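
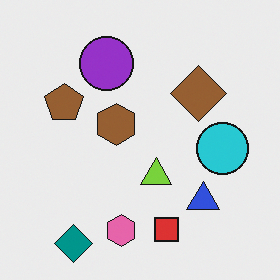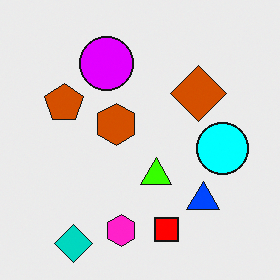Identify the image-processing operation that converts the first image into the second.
The image was heavily oversaturated.

All colors are more vivid — a global saturation change.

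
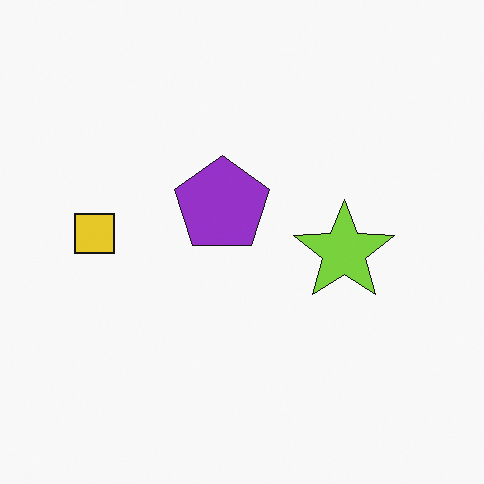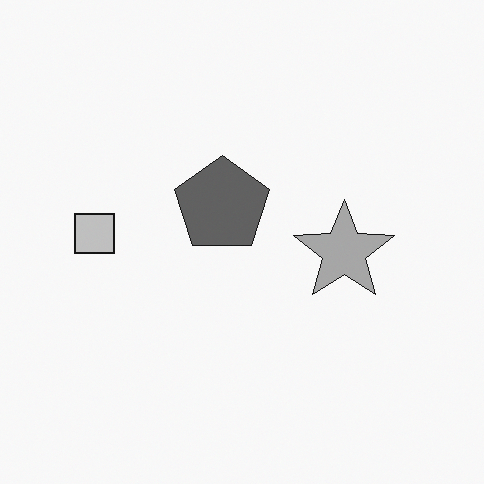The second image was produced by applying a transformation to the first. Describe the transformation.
The second image is the first converted to grayscale.

All color is removed — every shape is now a shade of grey.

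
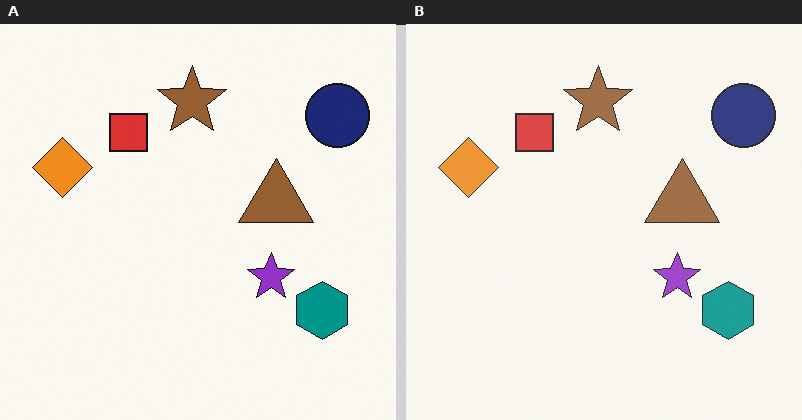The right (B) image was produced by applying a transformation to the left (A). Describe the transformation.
The image was given slightly reduced contrast.

Tones are pushed toward mid-grey across the whole image — a global contrast change.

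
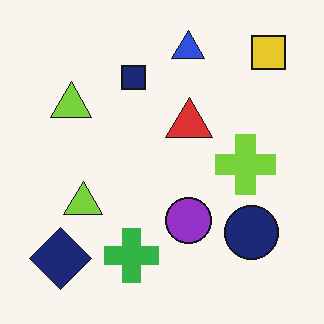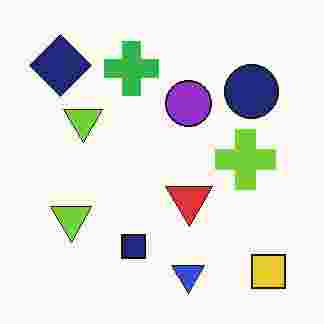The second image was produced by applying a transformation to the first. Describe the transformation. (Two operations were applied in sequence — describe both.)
The transformation is: flipped vertically (top ↔ bottom), then degraded with heavy JPEG compression.

The blue triangle is in the top of the first image and the bottom of the second — shapes on opposite sides of the horizontal midline have swapped in a mirror flip. Blocky 8×8 compression artifacts appear around shape edges and the flat background shows ringing — characteristic JPEG degradation.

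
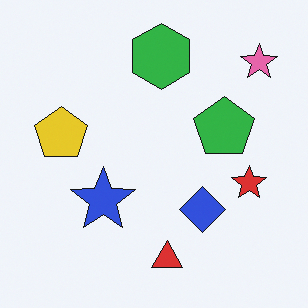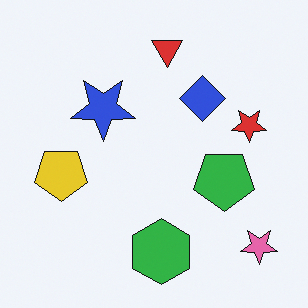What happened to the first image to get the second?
Flipped vertically (top ↔ bottom).

The red triangle is in the bottom of the first image and the top of the second — shapes on opposite sides of the horizontal midline have swapped in a mirror flip.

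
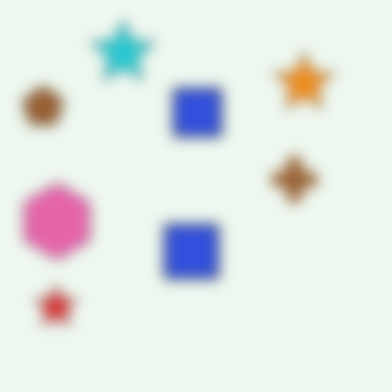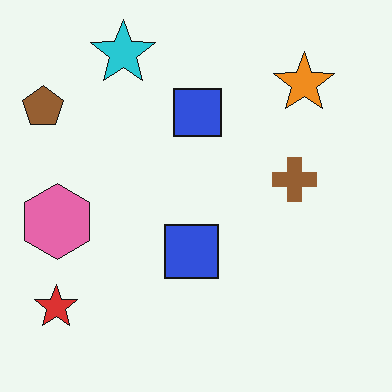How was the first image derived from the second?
Strongly gaussian-blurred.

Shape edges and outlines are uniformly softened across the whole image.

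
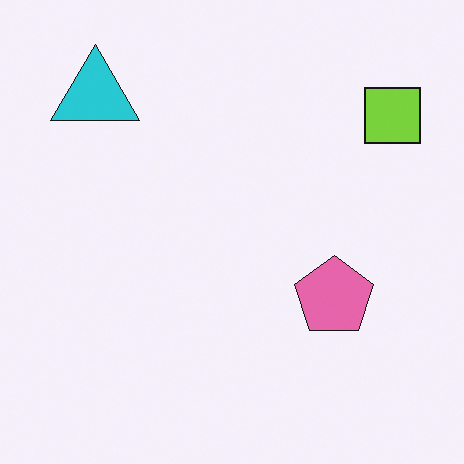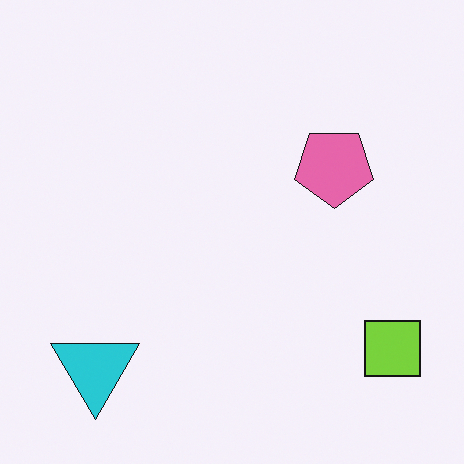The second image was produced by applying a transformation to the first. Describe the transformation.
The second image is the first flipped vertically (top ↔ bottom).

The cyan triangle is in the top-left of the first image and the bottom-left of the second — shapes on opposite sides of the horizontal midline have swapped in a mirror flip.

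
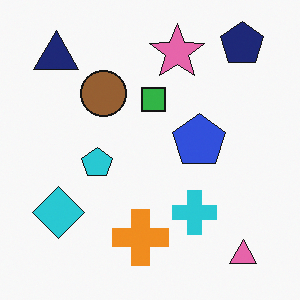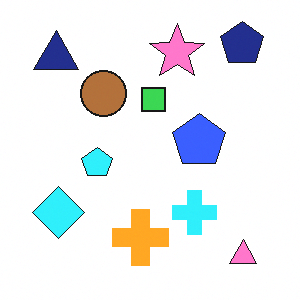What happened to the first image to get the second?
The transformation is: brightened a little.

Every pixel — background and shapes alike — is uniformly brightened.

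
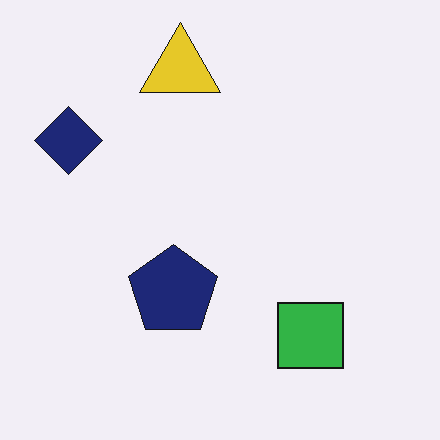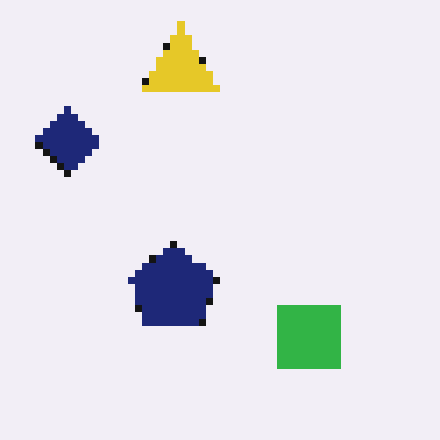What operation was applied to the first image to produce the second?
The second image is the first pixelated into visible square blocks.

Shapes are reduced to large square blocks; fine edges and outlines are lost — a downscale-then-upscale (mosaic) effect.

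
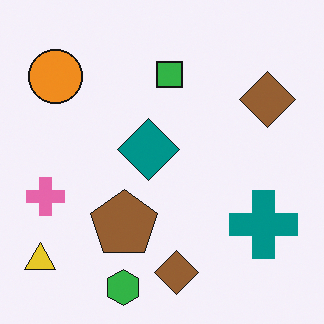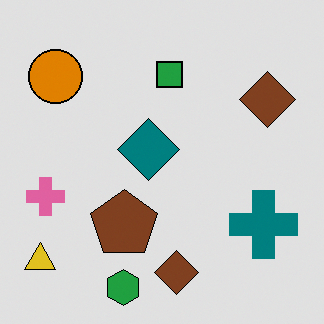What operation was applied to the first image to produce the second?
The second image is the first moderately posterized.

Each flat color has snapped to a coarser quantized level — most visibly, the near-white background has dropped to a flat grey.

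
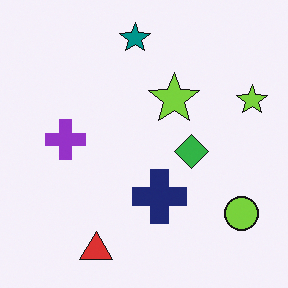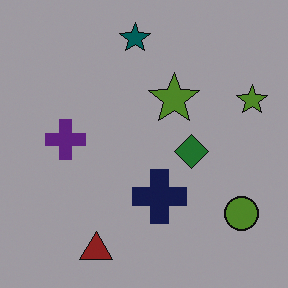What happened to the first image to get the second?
It was noticeably darkened.

Every pixel — background and shapes alike — is uniformly darkened.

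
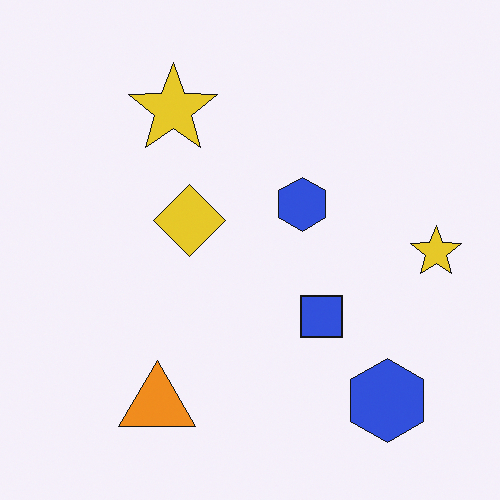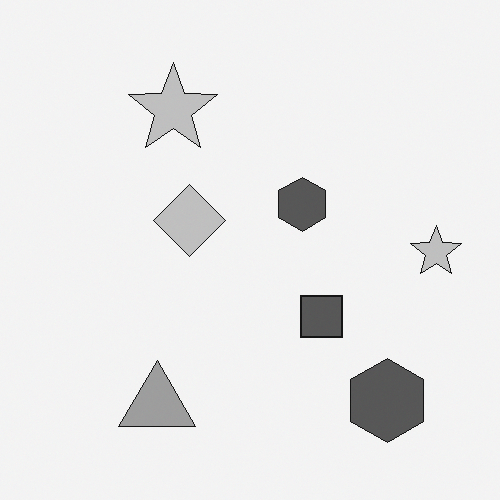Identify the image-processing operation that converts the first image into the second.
This is the original image converted to grayscale.

All color is removed — every shape is now a shade of grey.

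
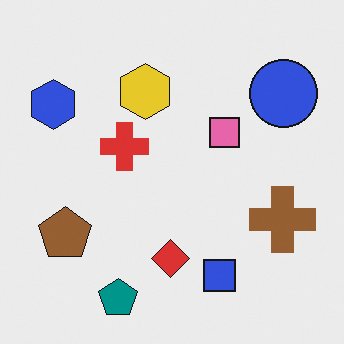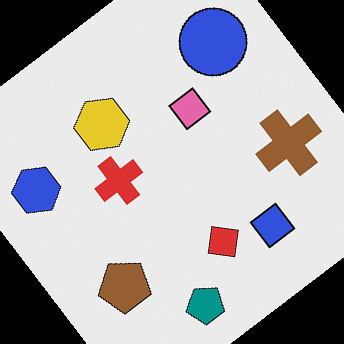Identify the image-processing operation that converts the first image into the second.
The image was rotated counter-clockwise by a large amount — several tens of degrees.

Every shape is tilted by the same angle and the image corners show triangular fill wedges — a whole-image rotation by a non-right angle.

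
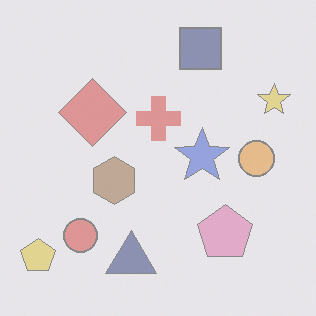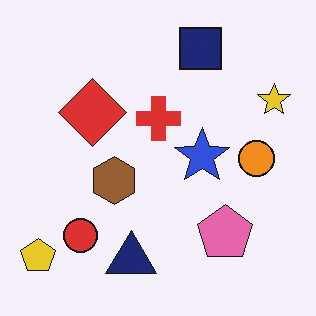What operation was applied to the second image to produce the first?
The transformation is: given much lower contrast.

Tones are pushed toward mid-grey across the whole image — a global contrast change.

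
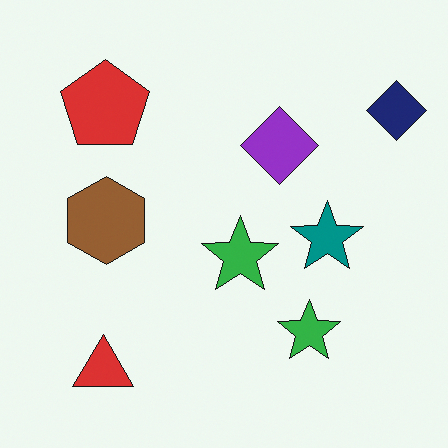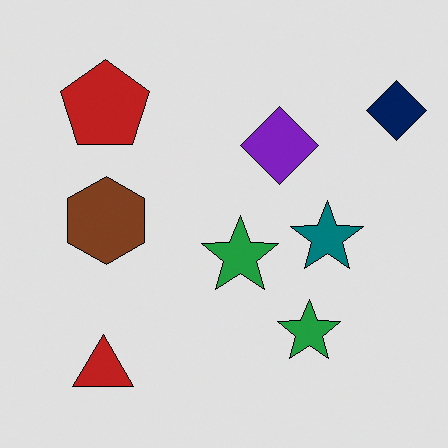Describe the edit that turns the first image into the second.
The image was moderately posterized.

Each flat color has snapped to a coarser quantized level — most visibly, the near-white background has dropped to a flat grey.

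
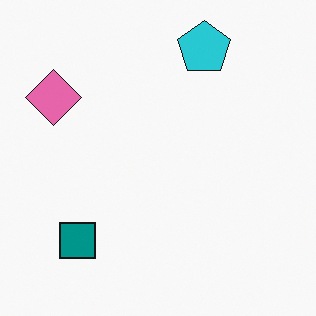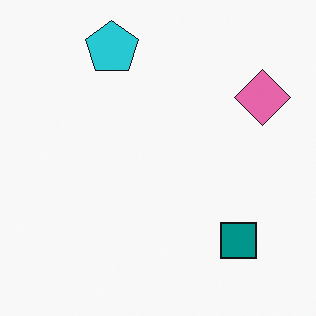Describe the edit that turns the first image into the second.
Flipped horizontally (left ↔ right).

The pink diamond is in the top-left of the first image and the top-right of the second — shapes on opposite sides of the vertical midline have swapped in a mirror flip.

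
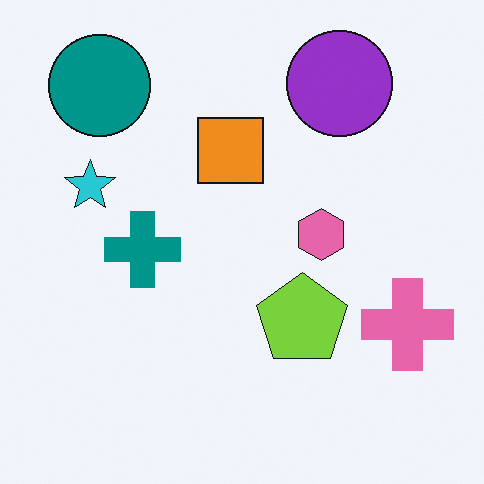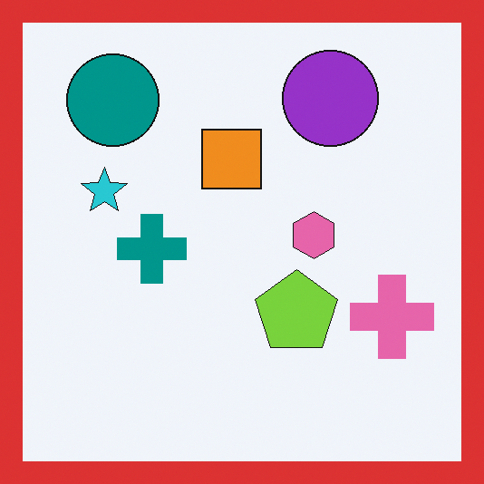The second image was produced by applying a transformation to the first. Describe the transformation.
This is the original image framed with a red border.

A solid red frame runs around the edge of the second image, with the content slightly shrunk inside it.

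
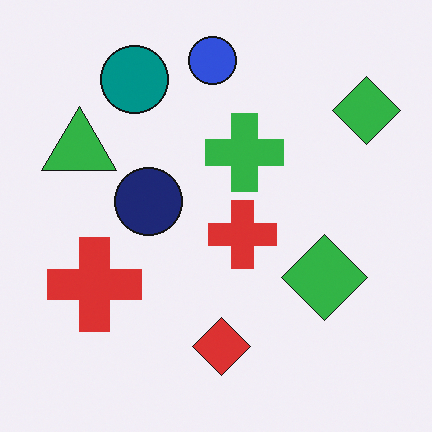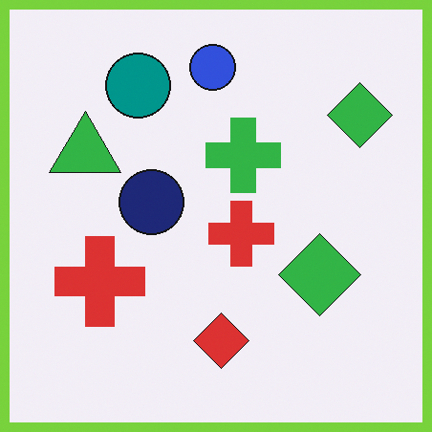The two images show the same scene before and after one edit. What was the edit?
The transformation is: framed with a lime border.

A solid lime frame runs around the edge of the second image, with the content slightly shrunk inside it.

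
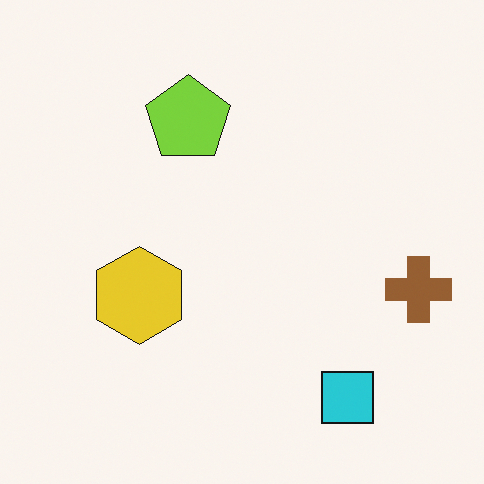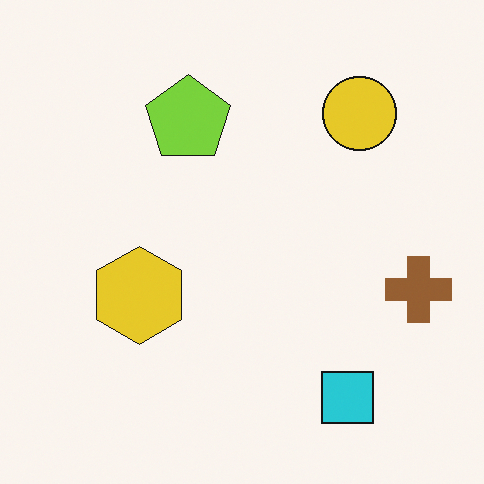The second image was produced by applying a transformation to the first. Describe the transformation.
The second image is the first overlaid with an additional yellow circle.

A yellow circle appears in the second image that is absent from the first.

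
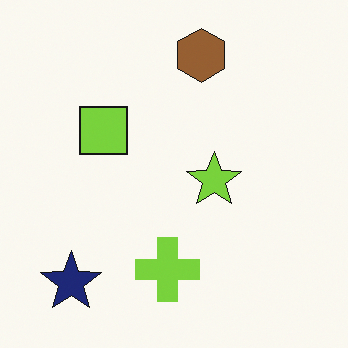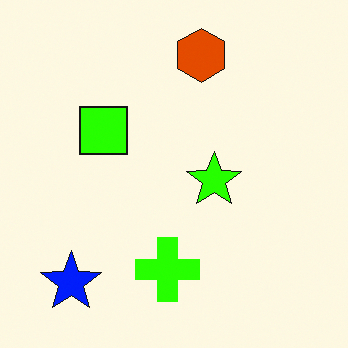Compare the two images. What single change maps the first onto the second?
The second image is the first made much more vivid (saturation change).

All colors are more vivid — a global saturation change.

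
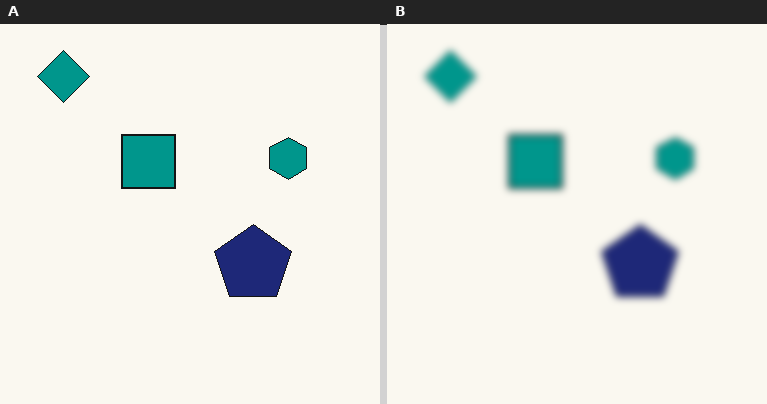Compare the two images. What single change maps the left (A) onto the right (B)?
It was noticeably gaussian-blurred.

Shape edges and outlines are uniformly softened across the whole image.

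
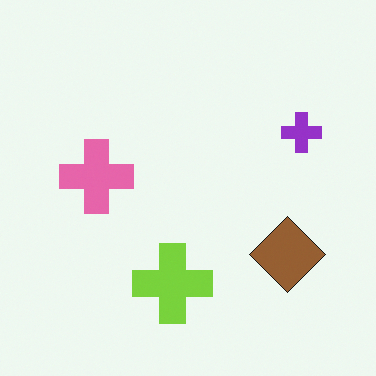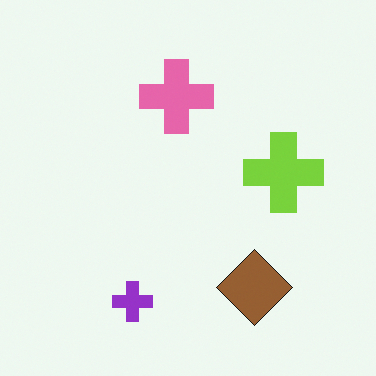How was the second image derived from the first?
The transformation is: transposed (reflected across the top-left ↔ bottom-right diagonal).

Shapes have swapped their row and column positions — what was in the top-right is now in the bottom-left — a diagonal reflection.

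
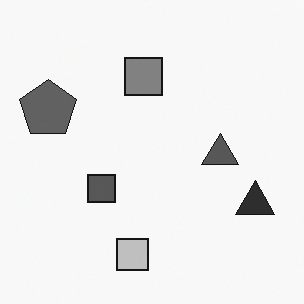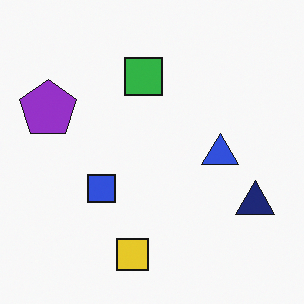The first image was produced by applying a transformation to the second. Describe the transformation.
The image was converted to grayscale.

All color is removed — every shape is now a shade of grey.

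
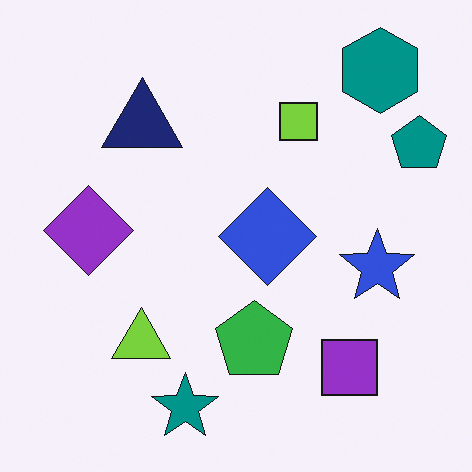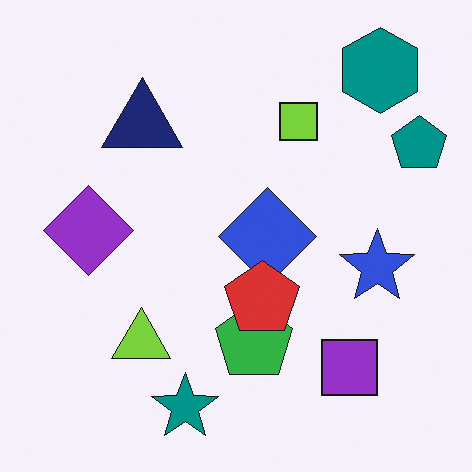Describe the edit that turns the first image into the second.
The transformation is: overlaid with an additional red pentagon.

A red pentagon appears in the second image that is absent from the first.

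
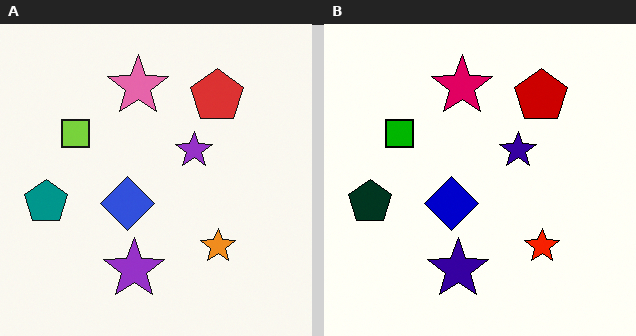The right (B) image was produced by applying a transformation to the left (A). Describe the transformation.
The right (B) image is the left (A) boosted in contrast.

Tones are pushed away from mid-grey across the whole image — a global contrast change.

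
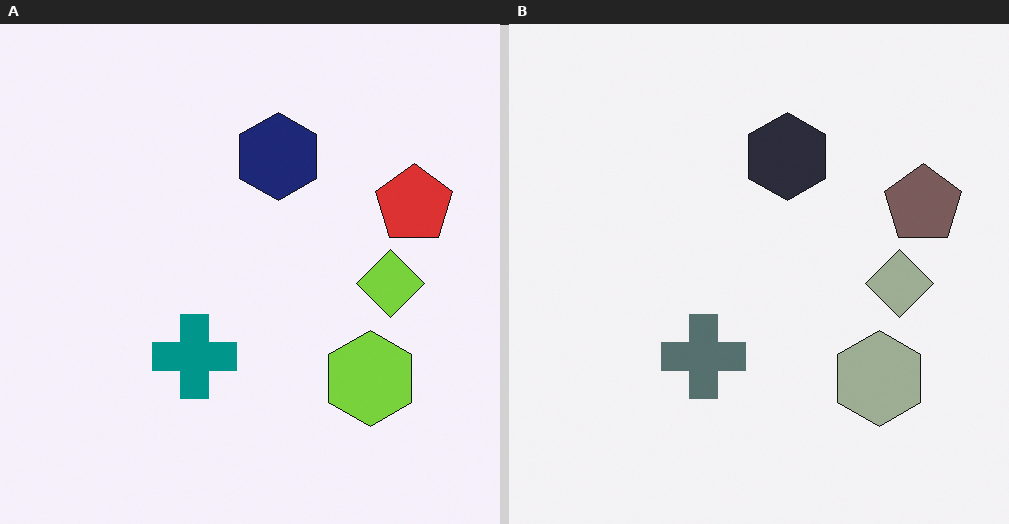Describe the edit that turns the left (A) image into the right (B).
Made much more muted (saturation change).

All colors are more muted and greyish — a global saturation change.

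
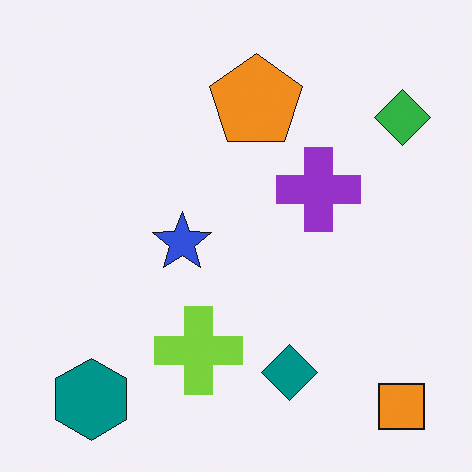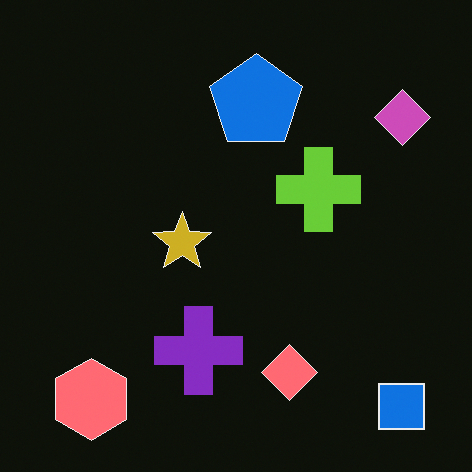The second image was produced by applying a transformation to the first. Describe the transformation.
It was color-inverted (negative).

The light background has become dark and every shape's color is its complement — a photographic negative.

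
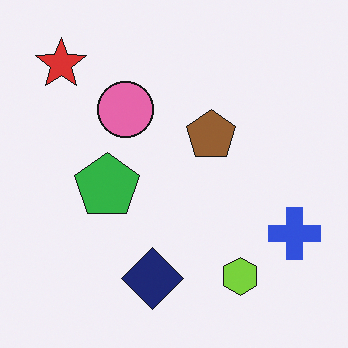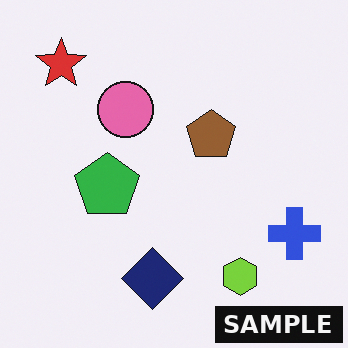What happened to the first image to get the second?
The image was watermarked with the text "SAMPLE" in the lower-right corner.

A dark label reading "SAMPLE" appears in the lower-right corner.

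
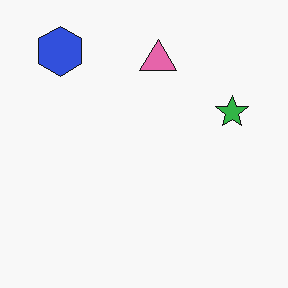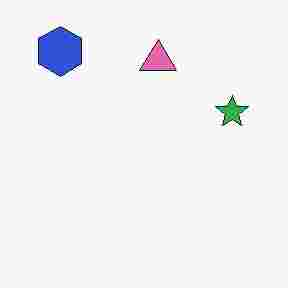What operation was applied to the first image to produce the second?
It was heavily JPEG-compressed with obvious blocking artifacts.

Blocky 8×8 compression artifacts appear around shape edges and the flat background shows ringing — characteristic JPEG degradation.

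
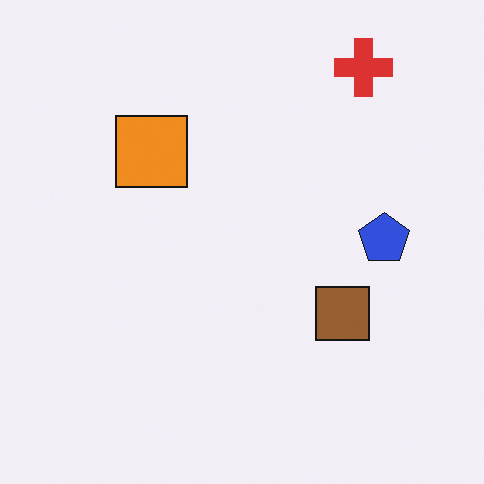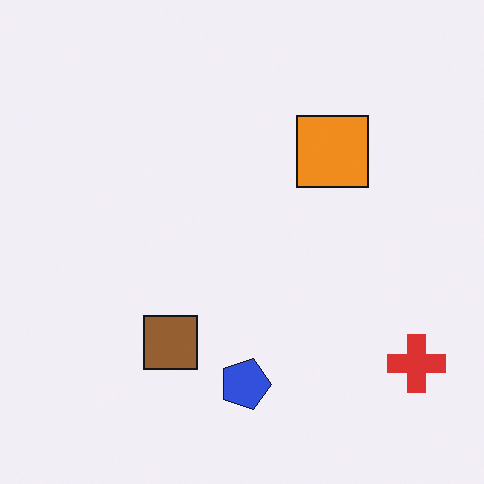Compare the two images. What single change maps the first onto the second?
It was rotated 90° clockwise.

The red cross sits in the top-right of the first image and the bottom-right of the second — consistent with a whole-image 90° clockwise rotation.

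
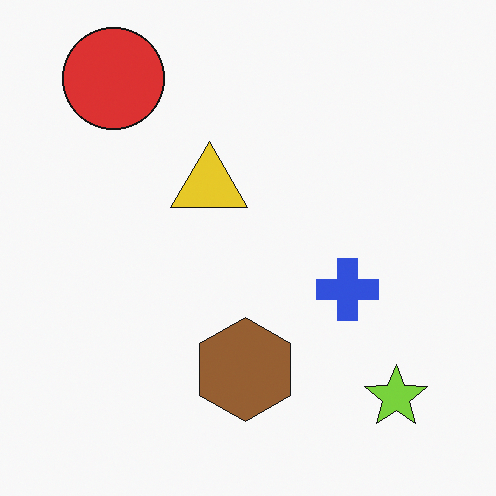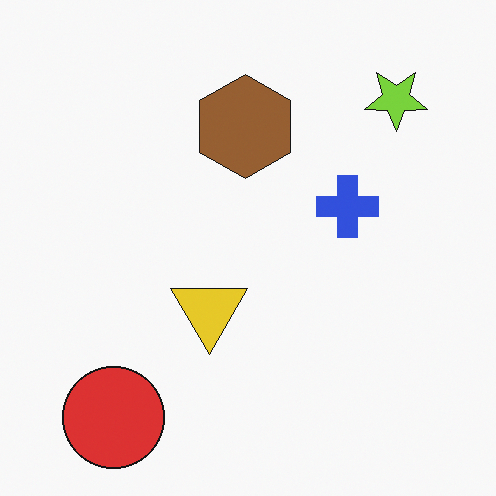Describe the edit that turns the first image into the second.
The image was flipped vertically (top ↔ bottom).

The red circle is in the top-left of the first image and the bottom-left of the second — shapes on opposite sides of the horizontal midline have swapped in a mirror flip.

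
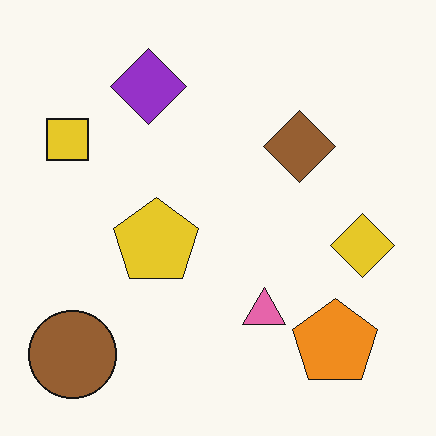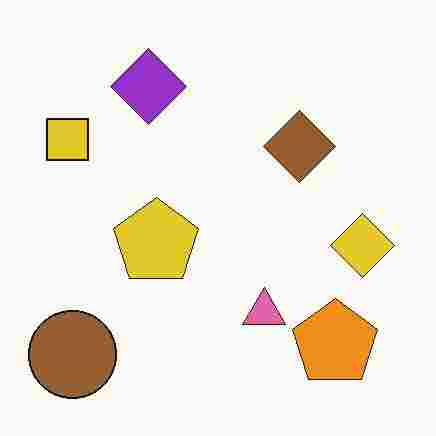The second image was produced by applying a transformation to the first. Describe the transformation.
It was degraded with heavy JPEG compression.

Blocky 8×8 compression artifacts appear around shape edges and the flat background shows ringing — characteristic JPEG degradation.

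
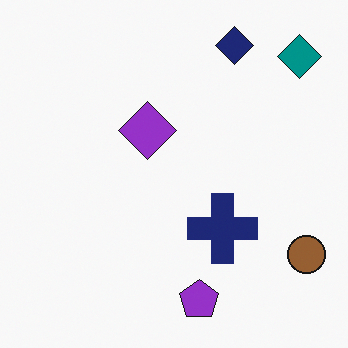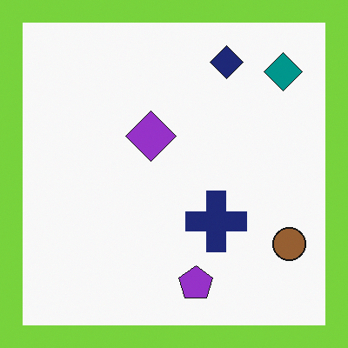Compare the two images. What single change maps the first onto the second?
The image was framed with a lime border.

A solid lime frame runs around the edge of the second image, with the content slightly shrunk inside it.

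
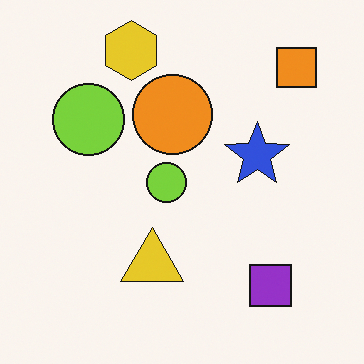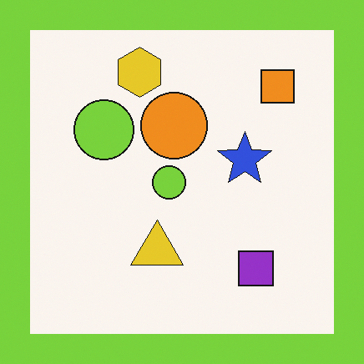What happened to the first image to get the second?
This is the original image framed with a lime border.

A solid lime frame runs around the edge of the second image, with the content slightly shrunk inside it.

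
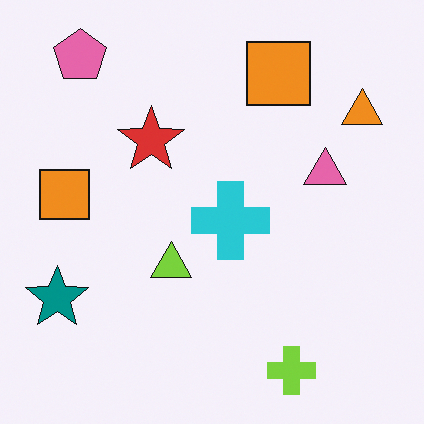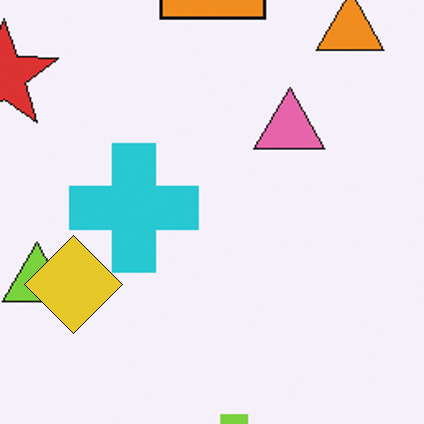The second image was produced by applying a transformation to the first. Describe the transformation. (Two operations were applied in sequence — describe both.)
The transformation is: cropped to a noticeably smaller region and rescaled, then overlaid with an additional yellow diamond.

The visible shapes are larger and the field of view is narrower; shapes near the original edges may be partly or wholly outside the frame — a crop-and-rescale. A yellow diamond appears in the second image that is absent from the first.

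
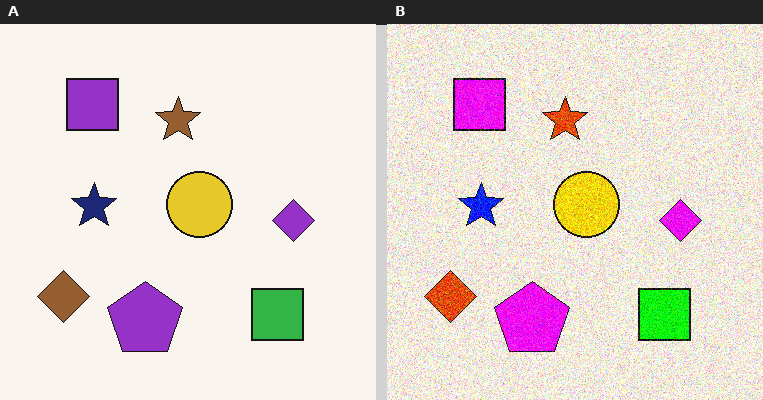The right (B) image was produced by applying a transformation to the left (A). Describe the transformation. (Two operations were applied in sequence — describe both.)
The right (B) image is the left (A) heavily oversaturated, then degraded with strong gaussian noise.

All colors are more vivid — a global saturation change. Random speckle covers the whole image, including the flat background.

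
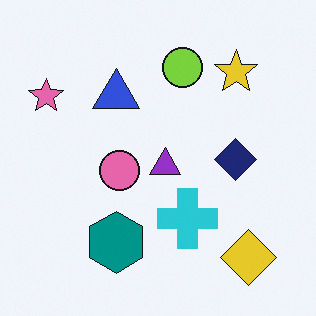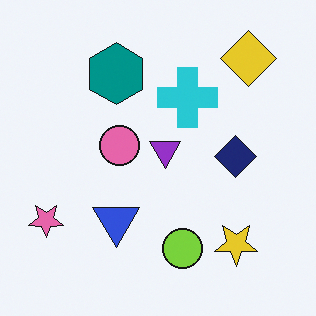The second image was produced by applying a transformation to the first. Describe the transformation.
It was flipped vertically (top ↔ bottom).

The yellow diamond is in the bottom-right of the first image and the top-right of the second — shapes on opposite sides of the horizontal midline have swapped in a mirror flip.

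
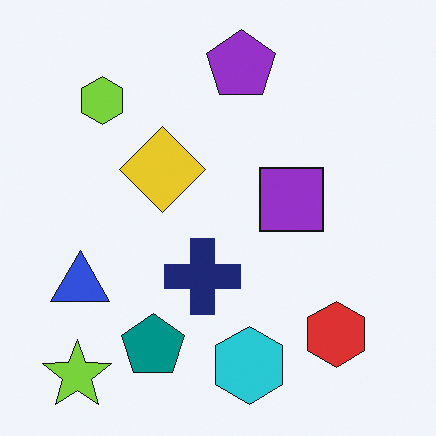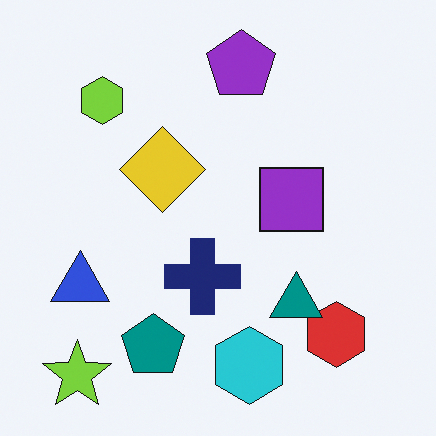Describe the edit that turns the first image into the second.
This is the original image overlaid with an additional teal triangle.

A teal triangle appears in the second image that is absent from the first.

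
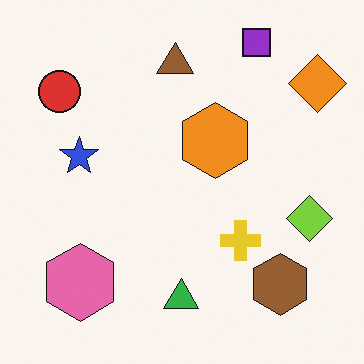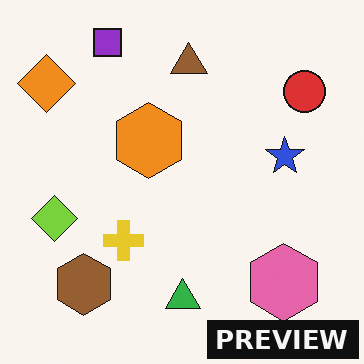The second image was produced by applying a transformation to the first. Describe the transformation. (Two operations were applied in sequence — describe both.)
It was flipped horizontally (left ↔ right), then watermarked with the text "PREVIEW" in the lower-right corner.

The orange diamond is in the top-right of the first image and the top-left of the second — shapes on opposite sides of the vertical midline have swapped in a mirror flip. A dark label reading "PREVIEW" appears in the lower-right corner.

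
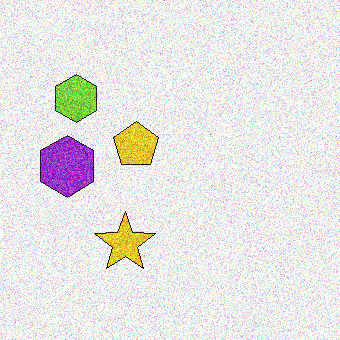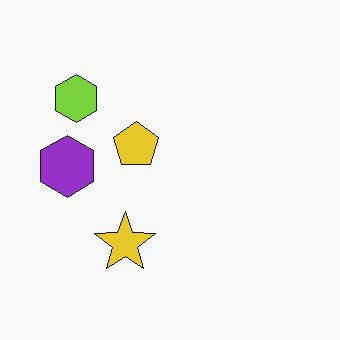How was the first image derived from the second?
This is the original image degraded with a thick layer of grain.

Random speckle covers the whole image, including the flat background.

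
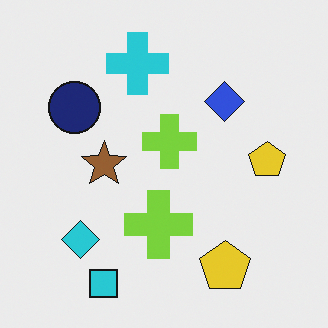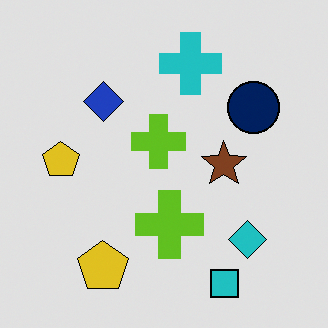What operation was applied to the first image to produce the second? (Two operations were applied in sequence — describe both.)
The second image is the first posterized to a reduced palette, then flipped horizontally (left ↔ right).

Each flat color has snapped to a coarser quantized level — most visibly, the near-white background has dropped to a flat grey. The navy circle is in the top-left of the first image and the top-right of the second — shapes on opposite sides of the vertical midline have swapped in a mirror flip.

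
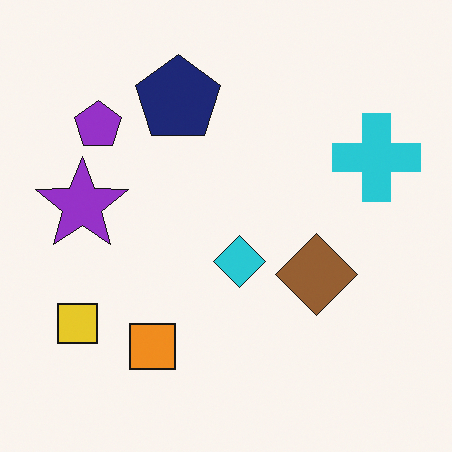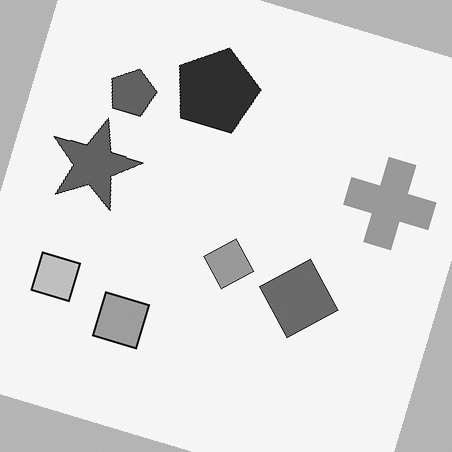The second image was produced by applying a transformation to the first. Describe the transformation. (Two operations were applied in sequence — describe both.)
The image was converted to grayscale, then rotated clockwise by a moderate amount.

All color is removed — every shape is now a shade of grey. Every shape is tilted by the same angle and the image corners show triangular fill wedges — a whole-image rotation by a non-right angle.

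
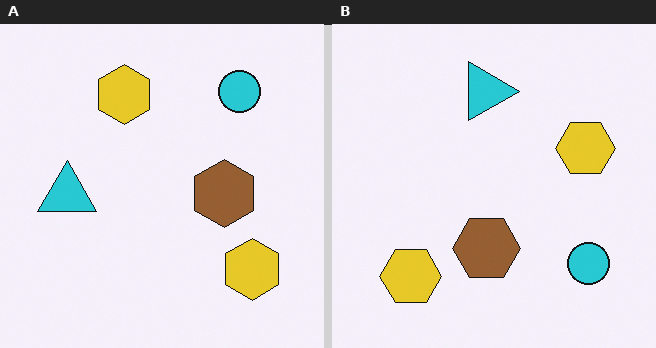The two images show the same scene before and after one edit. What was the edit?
Rotated 90° clockwise.

The cyan circle sits in the top-right of the left (A) image and the bottom-right of the right (B) — consistent with a whole-image 90° clockwise rotation.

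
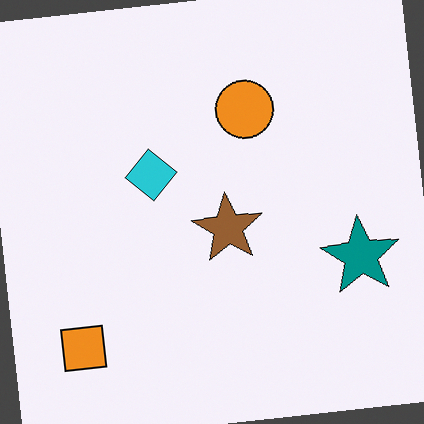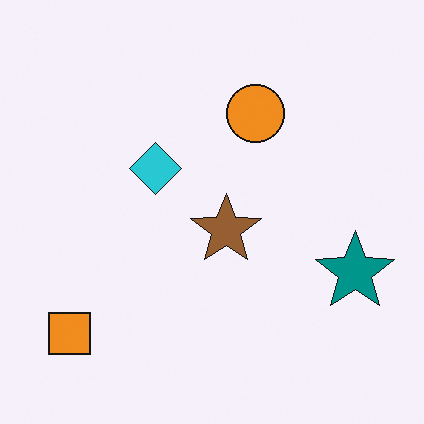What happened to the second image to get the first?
Rotated counter-clockwise by a slight angle.

Every shape is tilted by the same angle and the image corners show triangular fill wedges — a whole-image rotation by a non-right angle.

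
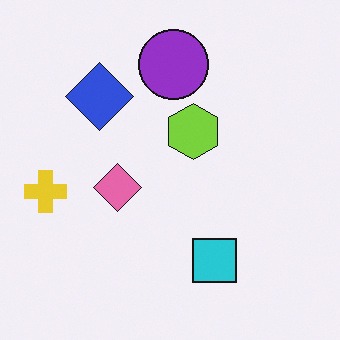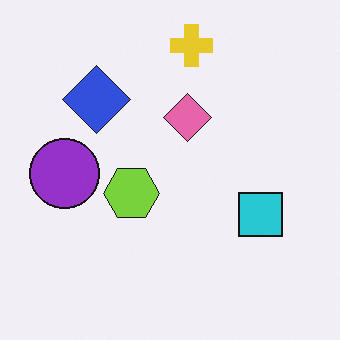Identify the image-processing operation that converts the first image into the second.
The transformation is: transposed (reflected across the top-left ↔ bottom-right diagonal).

Shapes have swapped their row and column positions — what was in the top-right is now in the bottom-left — a diagonal reflection.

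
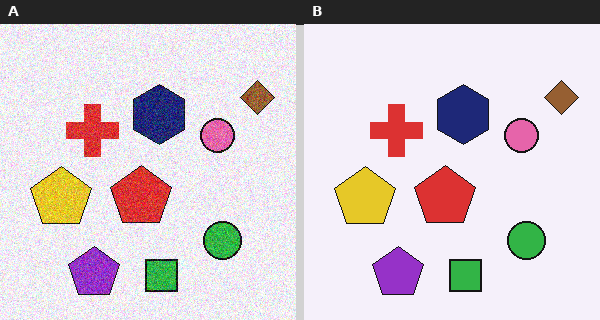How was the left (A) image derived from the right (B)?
Degraded with visible gaussian noise.

Random speckle covers the whole image, including the flat background.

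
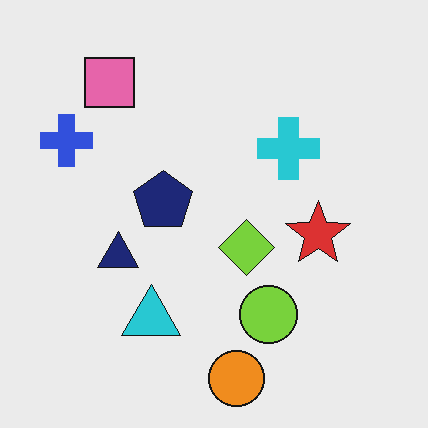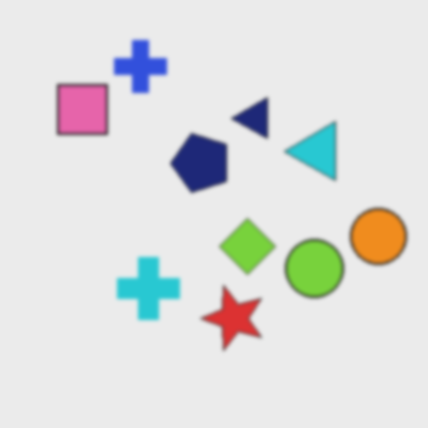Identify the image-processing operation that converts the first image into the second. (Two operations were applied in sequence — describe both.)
The second image is the first lightly blurred, then transposed (reflected across the top-left ↔ bottom-right diagonal).

Shape edges and outlines are uniformly softened across the whole image. Shapes have swapped their row and column positions — what was in the top-right is now in the bottom-left — a diagonal reflection.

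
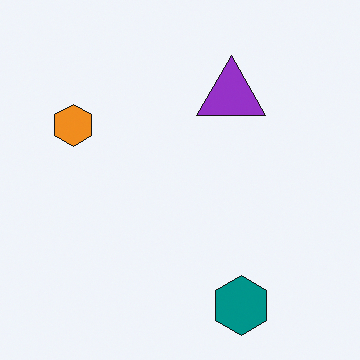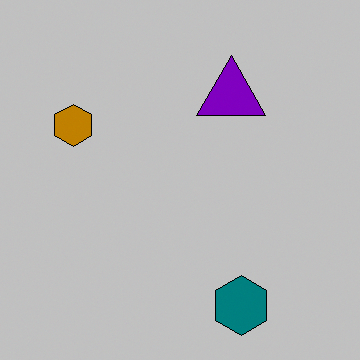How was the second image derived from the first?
The second image is the first heavily posterized to just a handful of flat colors.

Each flat color has snapped to a coarser quantized level — most visibly, the near-white background has dropped to a flat grey.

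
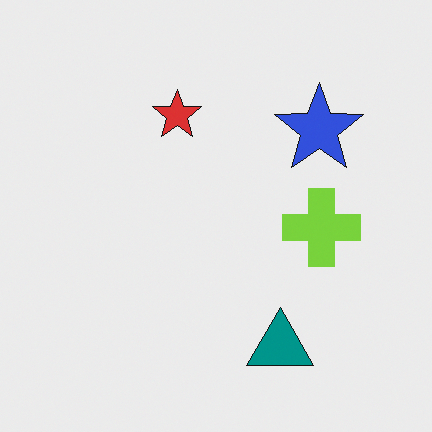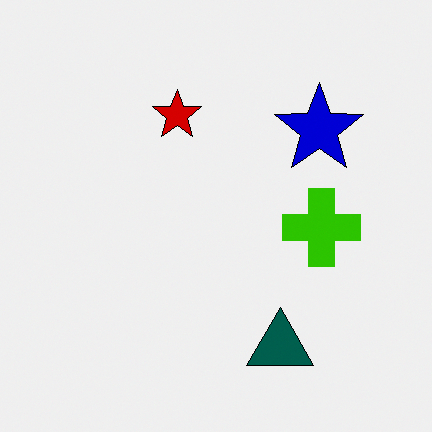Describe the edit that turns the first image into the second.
The second image is the first given much higher contrast.

Tones are pushed away from mid-grey across the whole image — a global contrast change.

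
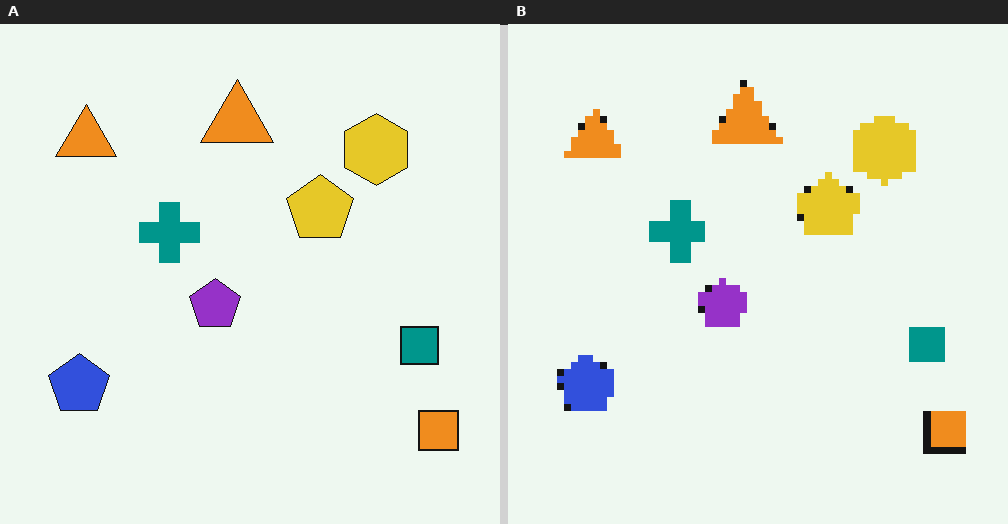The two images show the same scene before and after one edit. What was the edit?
The image was moderately pixelated.

Shapes are reduced to large square blocks; fine edges and outlines are lost — a downscale-then-upscale (mosaic) effect.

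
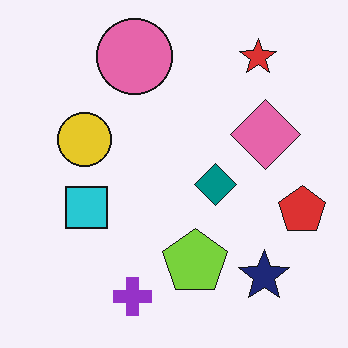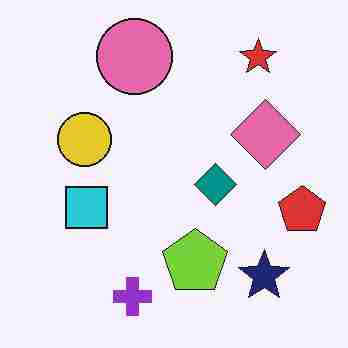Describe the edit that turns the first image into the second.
Degraded with heavy JPEG compression.

Blocky 8×8 compression artifacts appear around shape edges and the flat background shows ringing — characteristic JPEG degradation.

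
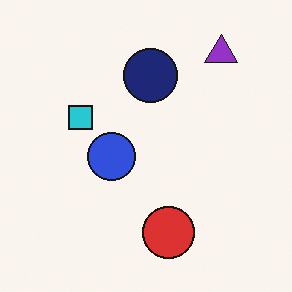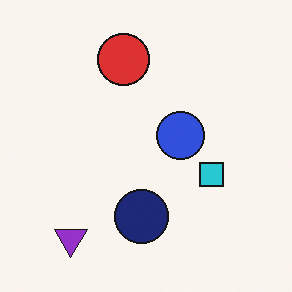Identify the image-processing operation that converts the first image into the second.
Rotated 180°.

The purple triangle sits in the top-right of the first image and the bottom-left of the second — consistent with a whole-image 180° rotation.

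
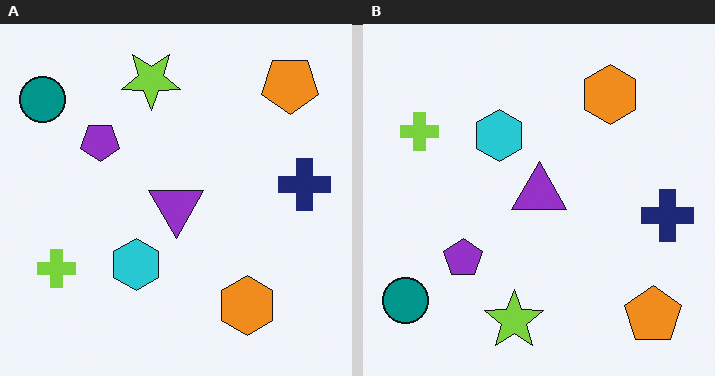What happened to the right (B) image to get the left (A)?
The image was flipped vertically (top ↔ bottom).

The lime star is in the bottom of the right (B) image and the top of the left (A) — shapes on opposite sides of the horizontal midline have swapped in a mirror flip.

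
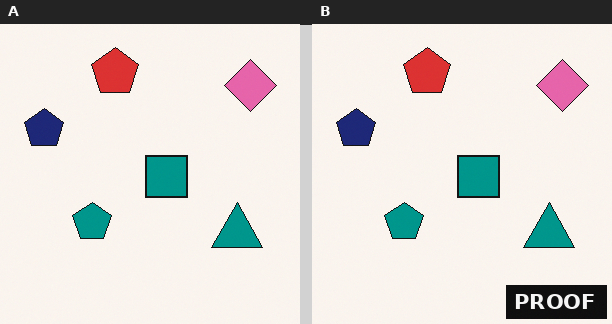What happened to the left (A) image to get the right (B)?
The right (B) image is the left (A) watermarked with the text "PROOF" in the lower-right corner.

A dark label reading "PROOF" appears in the lower-right corner.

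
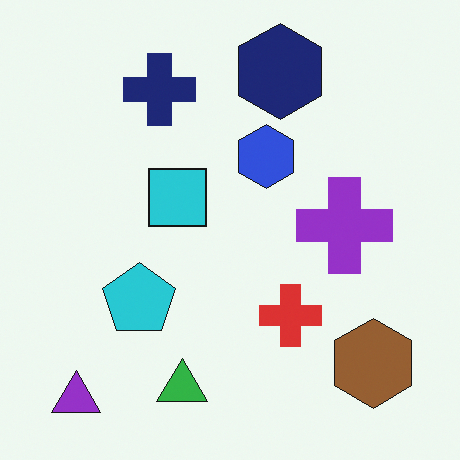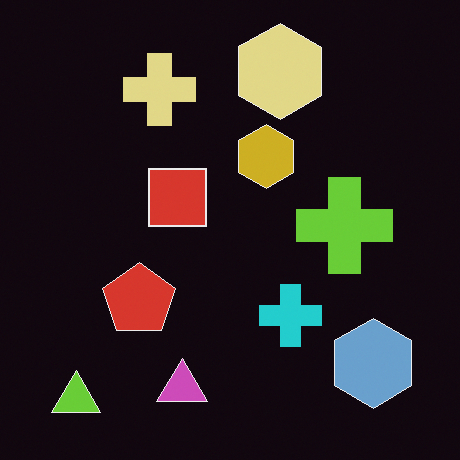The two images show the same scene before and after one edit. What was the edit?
Color-inverted (negative).

The light background has become dark and every shape's color is its complement — a photographic negative.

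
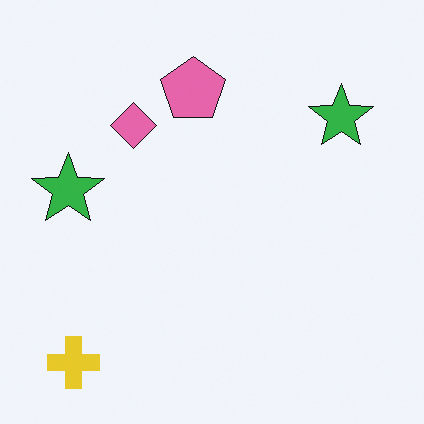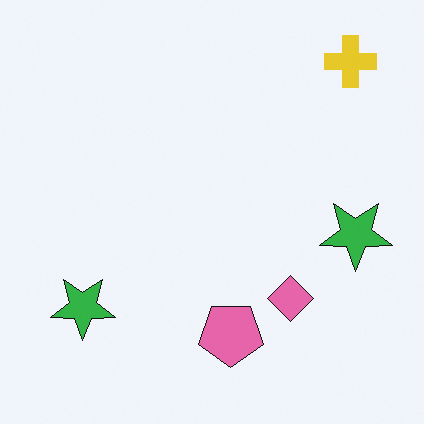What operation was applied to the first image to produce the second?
This is the original image rotated 180°.

The yellow cross sits in the bottom-left of the first image and the top-right of the second — consistent with a whole-image 180° rotation.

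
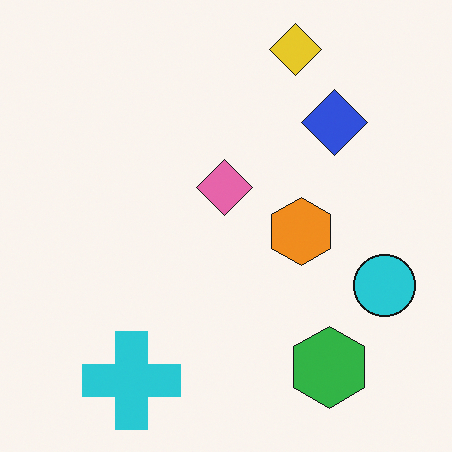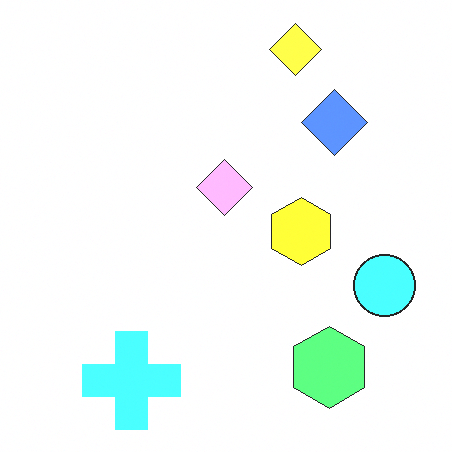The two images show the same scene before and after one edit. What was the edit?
Brightened a lot.

Every pixel — background and shapes alike — is uniformly brightened.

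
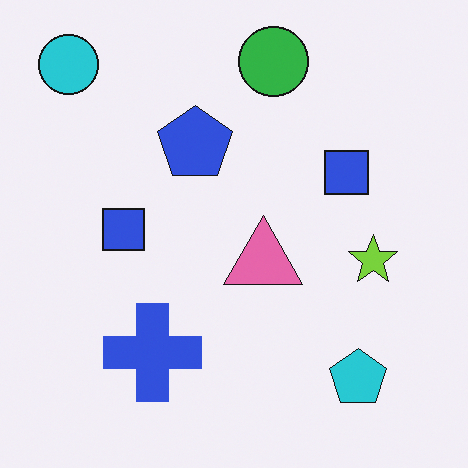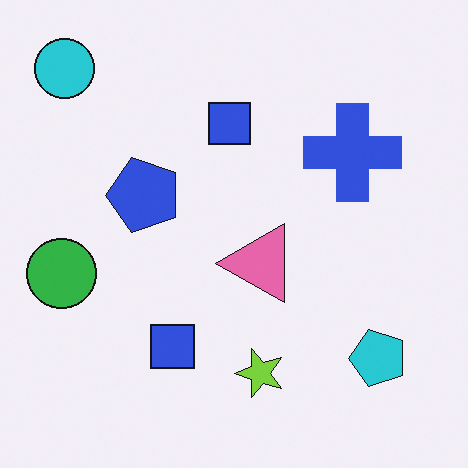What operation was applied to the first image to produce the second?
The transformation is: transposed (reflected across the top-left ↔ bottom-right diagonal).

Shapes have swapped their row and column positions — what was in the top-right is now in the bottom-left — a diagonal reflection.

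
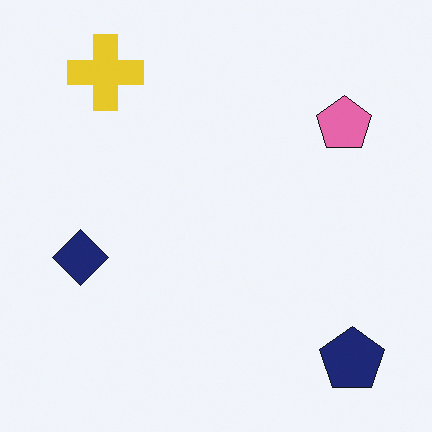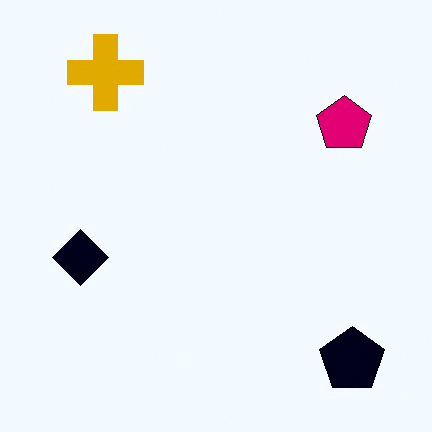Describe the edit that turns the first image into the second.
It was given much higher contrast.

Tones are pushed away from mid-grey across the whole image — a global contrast change.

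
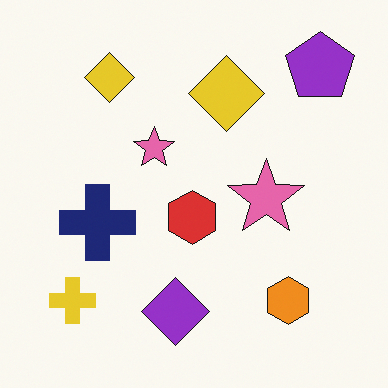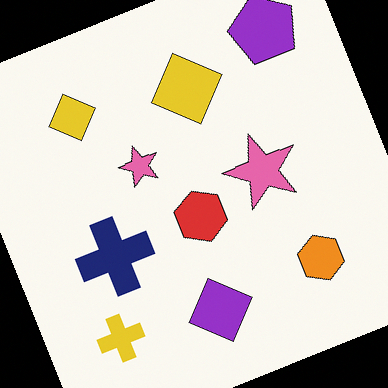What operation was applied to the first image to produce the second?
It was rotated counter-clockwise by a moderate amount.

Every shape is tilted by the same angle and the image corners show triangular fill wedges — a whole-image rotation by a non-right angle.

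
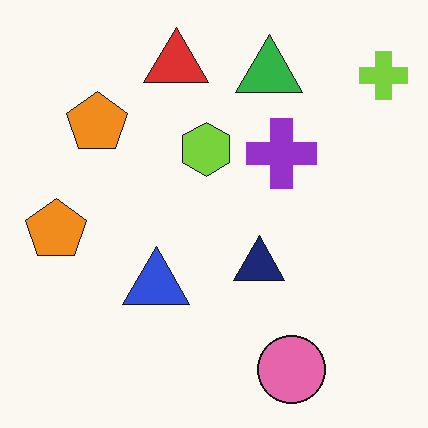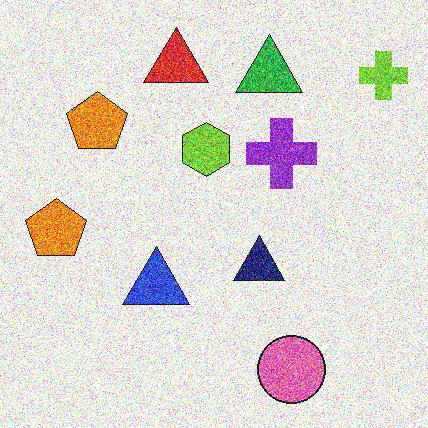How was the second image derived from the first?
The transformation is: degraded with strong gaussian noise.

Random speckle covers the whole image, including the flat background.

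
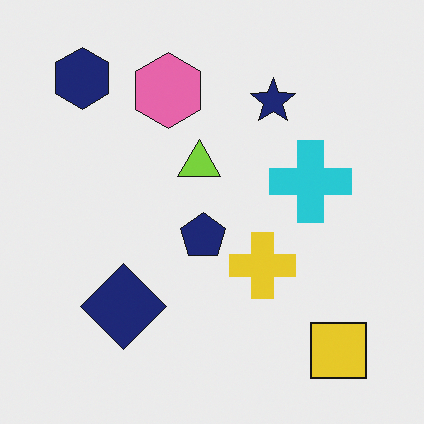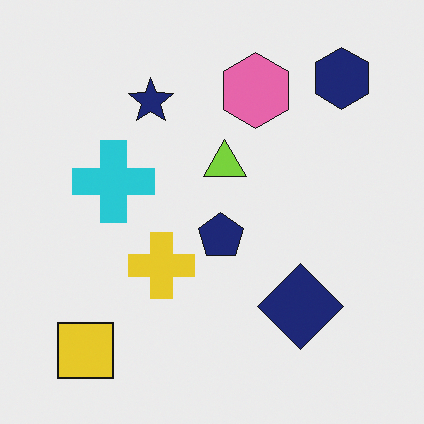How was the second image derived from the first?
The second image is the first flipped horizontally (left ↔ right).

The navy hexagon is in the top-left of the first image and the top-right of the second — shapes on opposite sides of the vertical midline have swapped in a mirror flip.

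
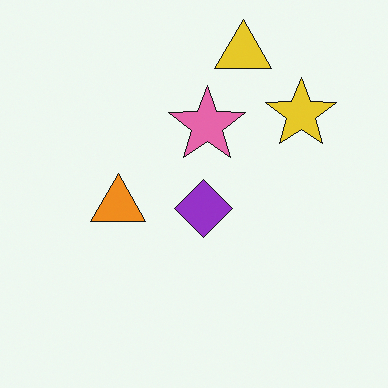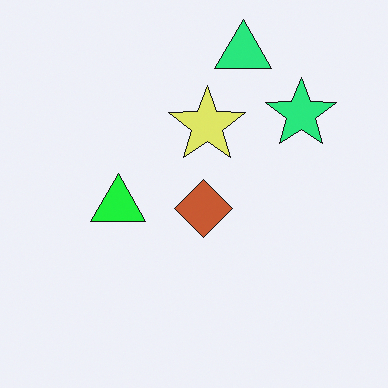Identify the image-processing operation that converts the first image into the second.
The image was hue-shifted through roughly a third of the color wheel.

Every shape's color has rotated by the same amount around the hue wheel — a uniform hue shift.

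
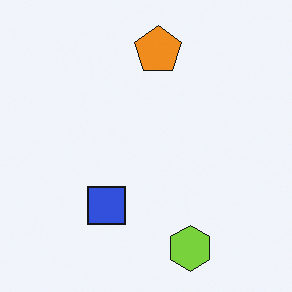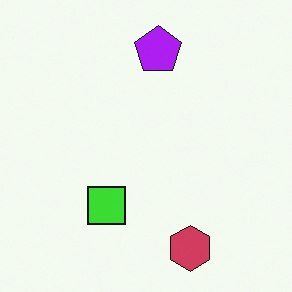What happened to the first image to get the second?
Hue-shifted by a large amount.

Every shape's color has rotated by the same amount around the hue wheel — a uniform hue shift.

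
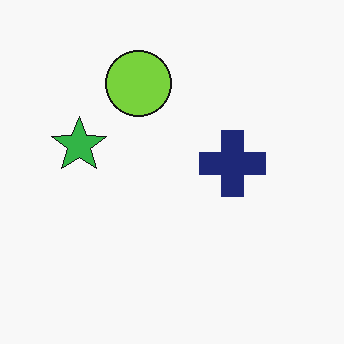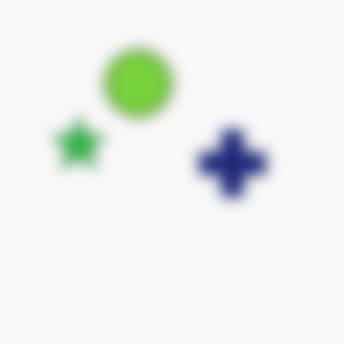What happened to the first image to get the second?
It was heavily blurred.

Shape edges and outlines are uniformly softened across the whole image.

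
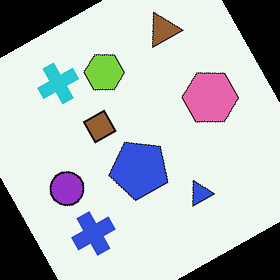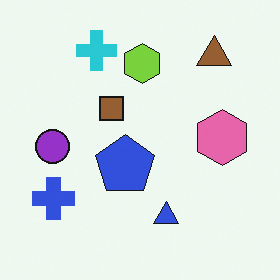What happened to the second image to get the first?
The transformation is: rotated counter-clockwise by a moderate amount.

Every shape is tilted by the same angle and the image corners show triangular fill wedges — a whole-image rotation by a non-right angle.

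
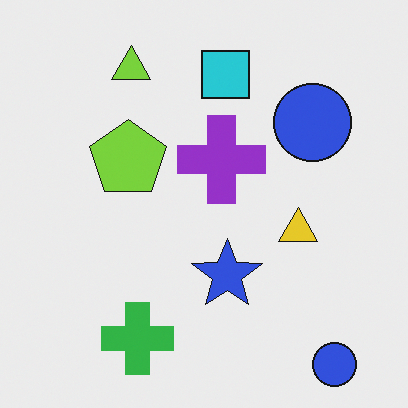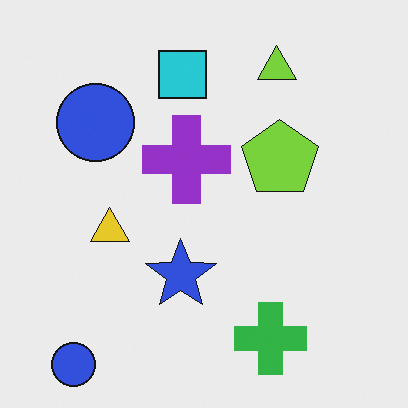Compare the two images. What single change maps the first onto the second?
The transformation is: flipped horizontally (left ↔ right).

The yellow triangle is in the right of the first image and the left of the second — shapes on opposite sides of the vertical midline have swapped in a mirror flip.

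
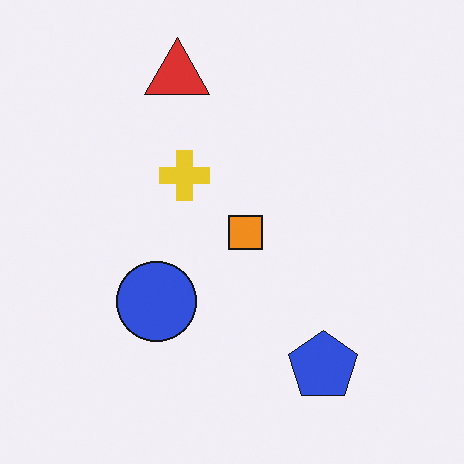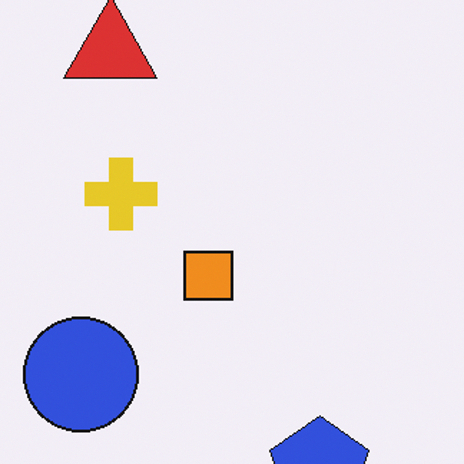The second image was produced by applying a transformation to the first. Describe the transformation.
The image was cropped to a modestly smaller region and rescaled.

The visible shapes are larger and the field of view is narrower; shapes near the original edges may be partly or wholly outside the frame — a crop-and-rescale.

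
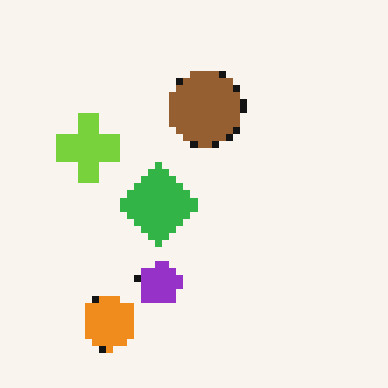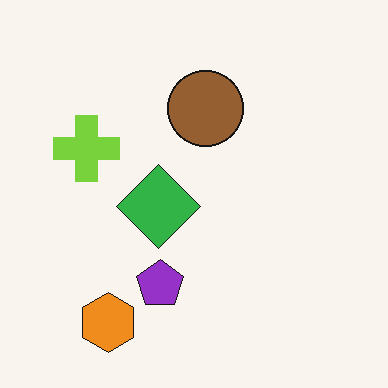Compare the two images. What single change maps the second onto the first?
Pixelated into visible square blocks.

Shapes are reduced to large square blocks; fine edges and outlines are lost — a downscale-then-upscale (mosaic) effect.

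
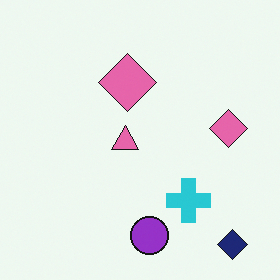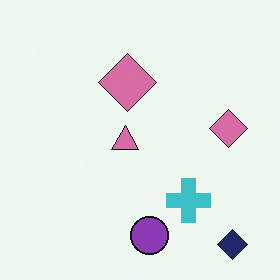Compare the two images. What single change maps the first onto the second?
Slightly desaturated.

All colors are more muted and greyish — a global saturation change.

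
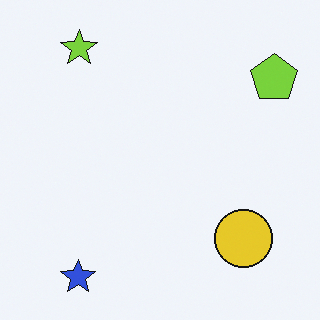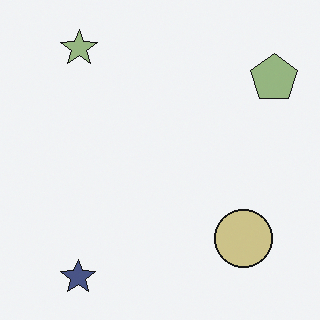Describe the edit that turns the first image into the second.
It was heavily desaturated.

All colors are more muted and greyish — a global saturation change.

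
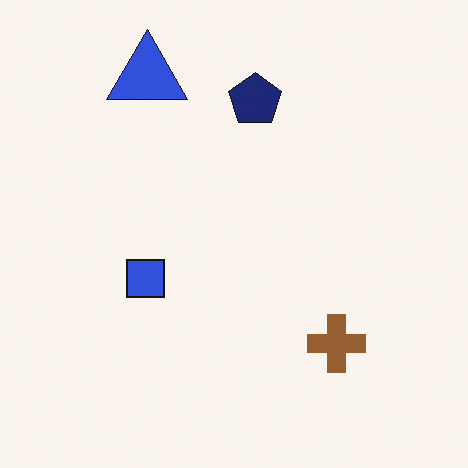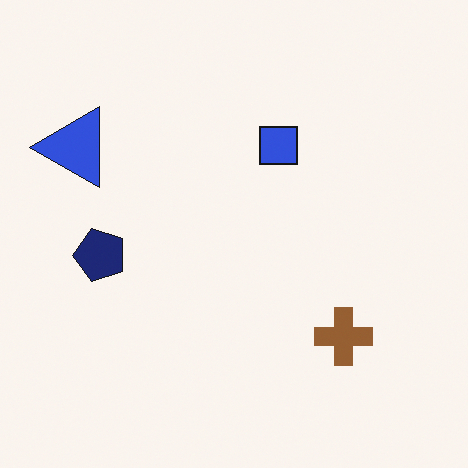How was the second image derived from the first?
This is the original image transposed (reflected across the top-left ↔ bottom-right diagonal).

Shapes have swapped their row and column positions — what was in the top-right is now in the bottom-left — a diagonal reflection.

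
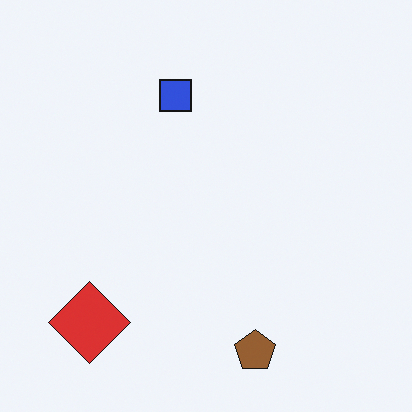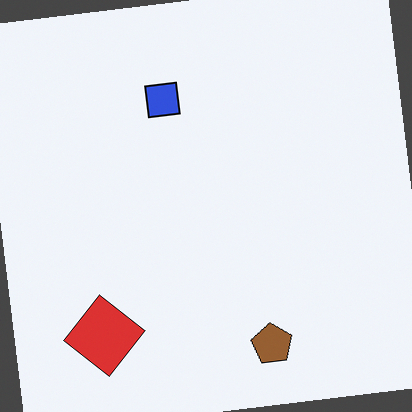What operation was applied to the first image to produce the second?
The image was rotated counter-clockwise by a small amount.

Every shape is tilted by the same angle and the image corners show triangular fill wedges — a whole-image rotation by a non-right angle.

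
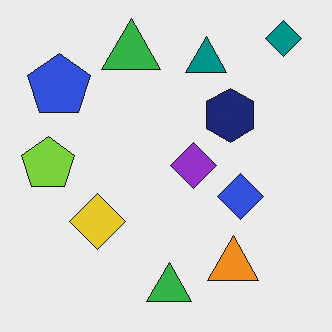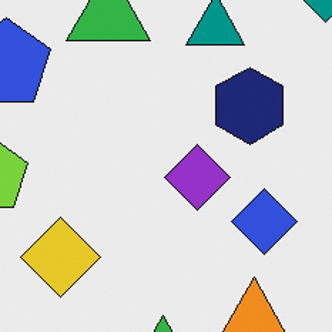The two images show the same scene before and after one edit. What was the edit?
Cropped slightly and scaled back up.

The visible shapes are larger and the field of view is narrower; shapes near the original edges may be partly or wholly outside the frame — a crop-and-rescale.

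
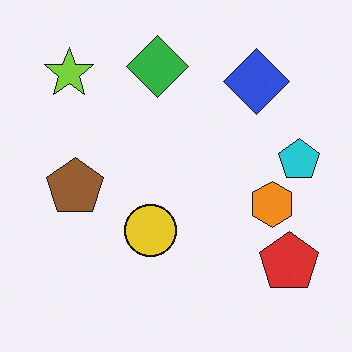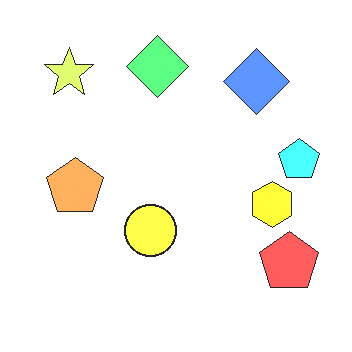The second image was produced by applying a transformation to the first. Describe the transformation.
The transformation is: substantially brightened.

Every pixel — background and shapes alike — is uniformly brightened.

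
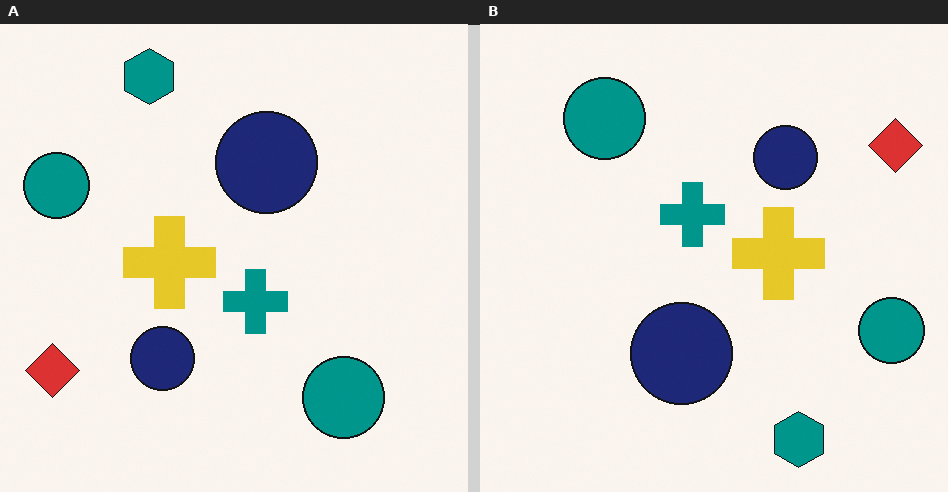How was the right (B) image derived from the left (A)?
The transformation is: rotated 180°.

The red diamond sits in the bottom-left of the left (A) image and the top-right of the right (B) — consistent with a whole-image 180° rotation.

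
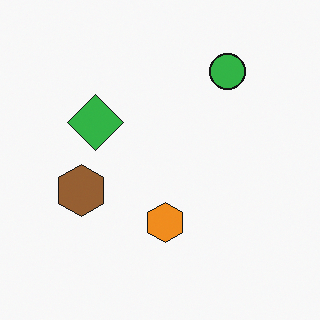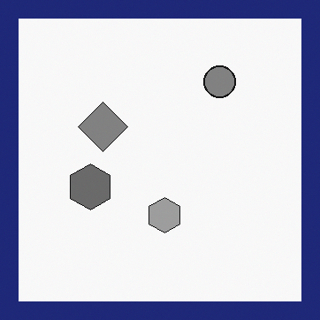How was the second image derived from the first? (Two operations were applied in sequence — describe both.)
It was converted to grayscale, then framed with a navy border.

All color is removed — every shape is now a shade of grey. A solid navy frame runs around the edge of the second image, with the content slightly shrunk inside it.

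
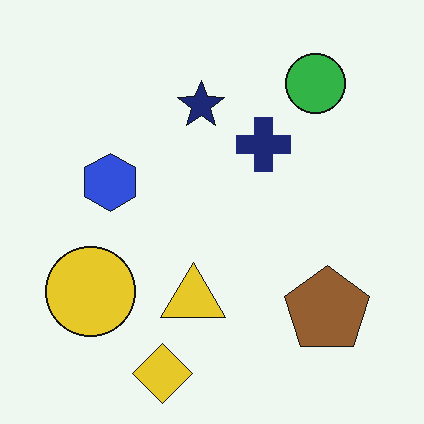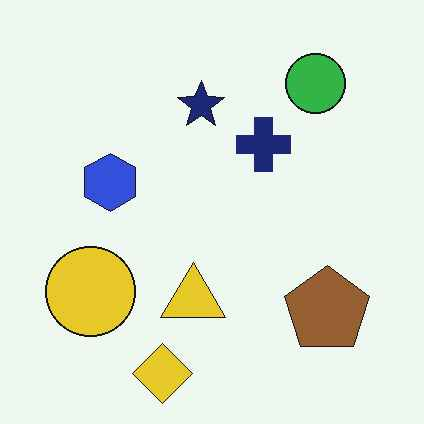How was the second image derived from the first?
Given moderate JPEG compression.

Blocky 8×8 compression artifacts appear around shape edges and the flat background shows ringing — characteristic JPEG degradation.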